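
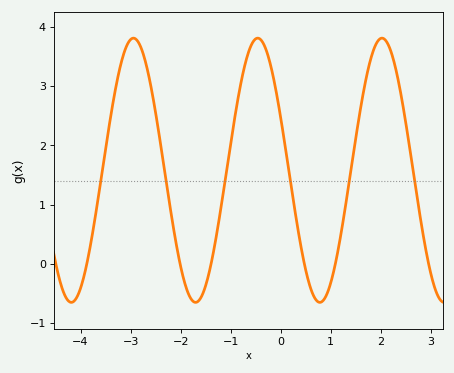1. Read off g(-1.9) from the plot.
-0.372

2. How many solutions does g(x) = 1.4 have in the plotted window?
6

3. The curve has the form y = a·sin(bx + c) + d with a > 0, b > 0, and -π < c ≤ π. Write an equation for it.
y = 2.23sin(2.53x + 2.73) + 1.58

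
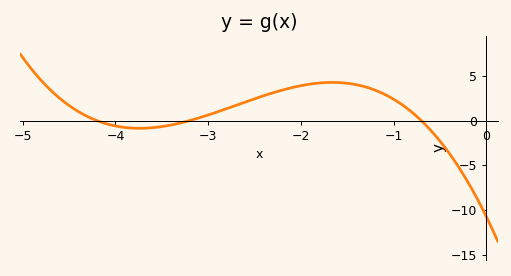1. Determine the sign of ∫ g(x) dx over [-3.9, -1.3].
positive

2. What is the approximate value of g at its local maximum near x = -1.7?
4.28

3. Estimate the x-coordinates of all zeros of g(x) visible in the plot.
-4.2, -3.2, -0.7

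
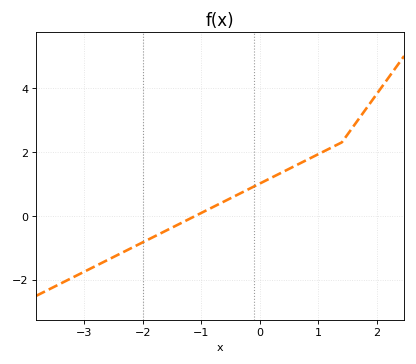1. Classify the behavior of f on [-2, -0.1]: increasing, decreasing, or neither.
increasing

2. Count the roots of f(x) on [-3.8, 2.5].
1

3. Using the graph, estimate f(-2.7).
-1.5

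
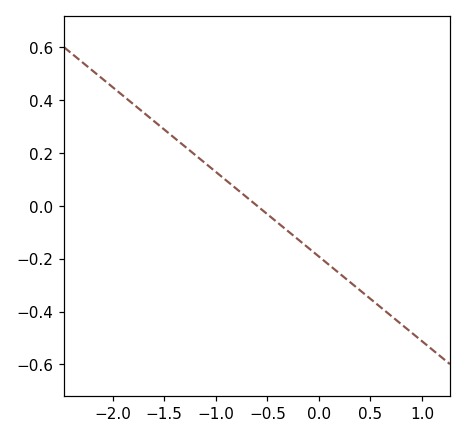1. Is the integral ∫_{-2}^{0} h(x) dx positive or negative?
positive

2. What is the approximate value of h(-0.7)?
0.04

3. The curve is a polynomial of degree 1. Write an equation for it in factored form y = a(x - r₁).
y = -0.32(x + 0.6)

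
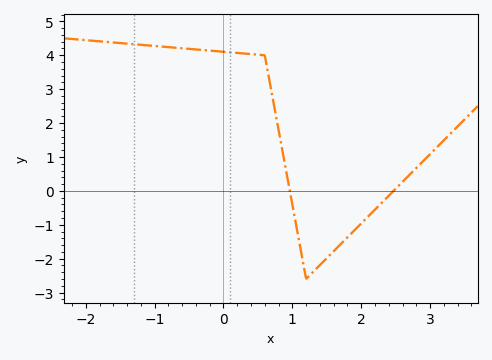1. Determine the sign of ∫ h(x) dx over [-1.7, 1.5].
positive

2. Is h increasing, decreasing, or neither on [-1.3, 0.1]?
decreasing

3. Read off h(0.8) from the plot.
1.8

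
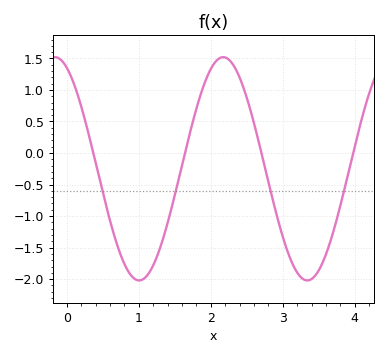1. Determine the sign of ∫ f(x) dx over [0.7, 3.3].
negative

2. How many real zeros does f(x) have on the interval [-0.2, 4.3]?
4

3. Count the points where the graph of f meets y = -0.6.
4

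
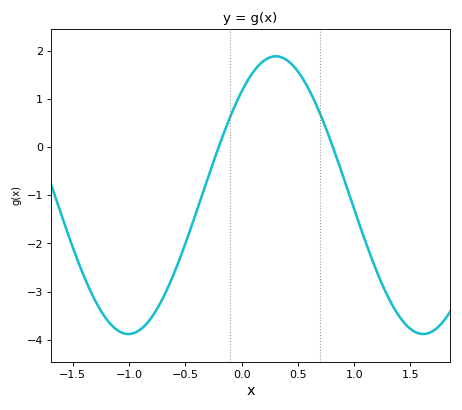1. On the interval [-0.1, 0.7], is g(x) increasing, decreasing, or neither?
neither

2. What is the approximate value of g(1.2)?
-2.6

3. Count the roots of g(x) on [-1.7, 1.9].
2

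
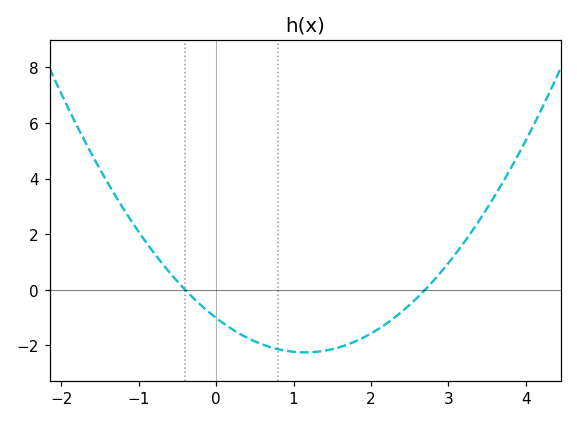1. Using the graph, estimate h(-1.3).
3.4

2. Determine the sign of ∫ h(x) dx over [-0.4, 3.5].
negative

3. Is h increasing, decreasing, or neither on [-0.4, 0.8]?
decreasing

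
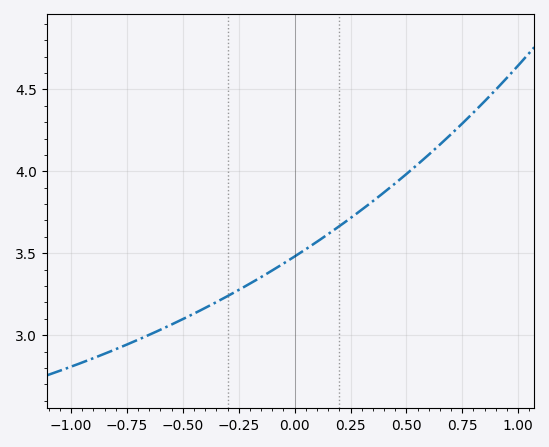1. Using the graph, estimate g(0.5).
4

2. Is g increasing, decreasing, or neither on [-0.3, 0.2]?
increasing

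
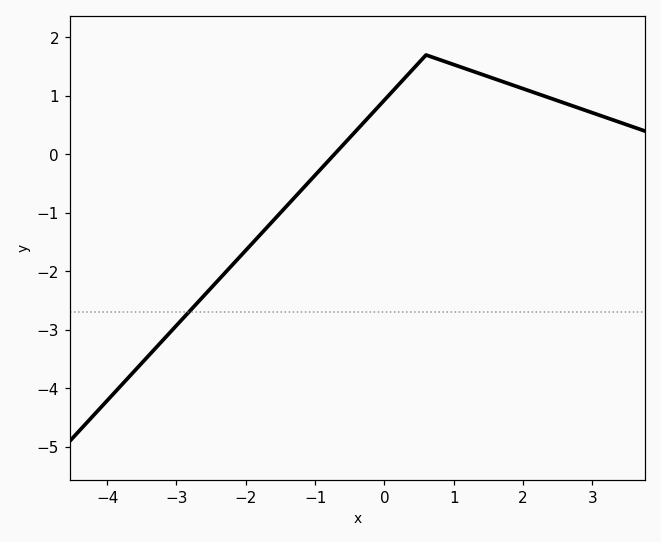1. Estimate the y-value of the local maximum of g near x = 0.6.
1.7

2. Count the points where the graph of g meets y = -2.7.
1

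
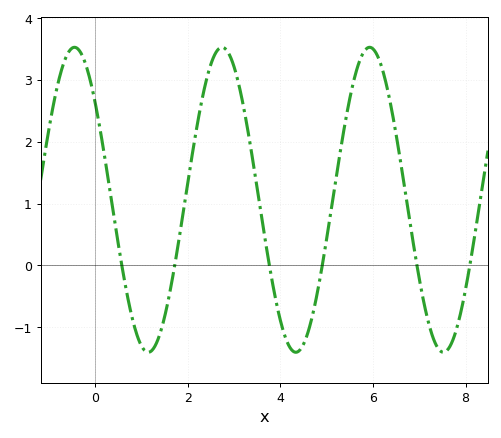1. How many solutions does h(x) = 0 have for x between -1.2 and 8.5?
6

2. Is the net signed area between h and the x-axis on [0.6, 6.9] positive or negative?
positive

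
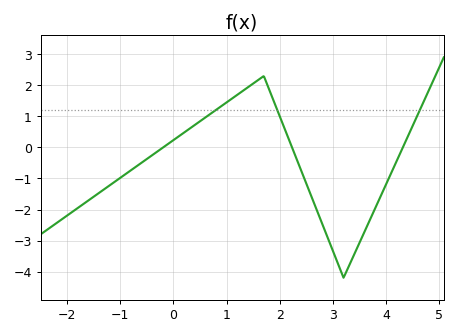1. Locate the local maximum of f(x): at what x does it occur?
1.7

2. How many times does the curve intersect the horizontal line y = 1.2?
3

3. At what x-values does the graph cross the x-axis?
-0.194, 2.23, 4.32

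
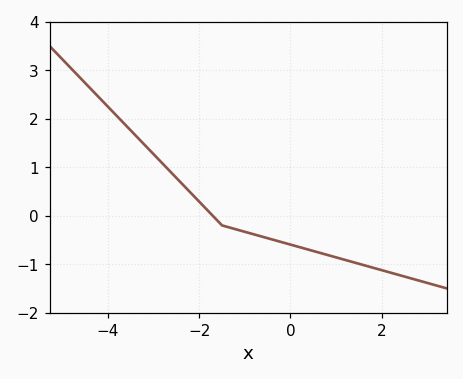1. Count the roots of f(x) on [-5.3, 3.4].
1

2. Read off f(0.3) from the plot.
-0.675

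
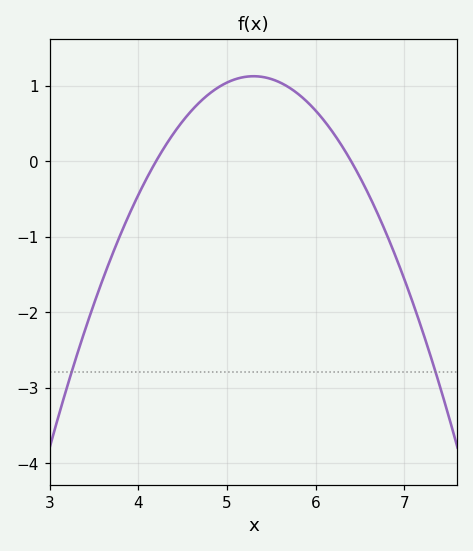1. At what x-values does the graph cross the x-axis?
4.2, 6.4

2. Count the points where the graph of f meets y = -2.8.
2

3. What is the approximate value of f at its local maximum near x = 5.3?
1.1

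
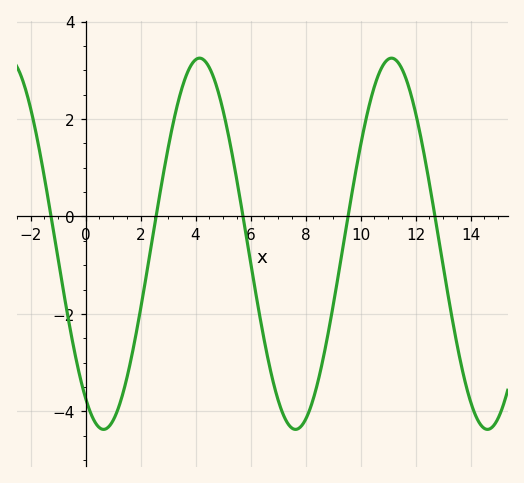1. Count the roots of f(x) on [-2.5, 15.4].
5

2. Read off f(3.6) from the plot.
2.8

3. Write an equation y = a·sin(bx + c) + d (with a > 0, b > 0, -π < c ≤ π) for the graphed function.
y = 3.81sin(0.9x - 2.2) - 0.56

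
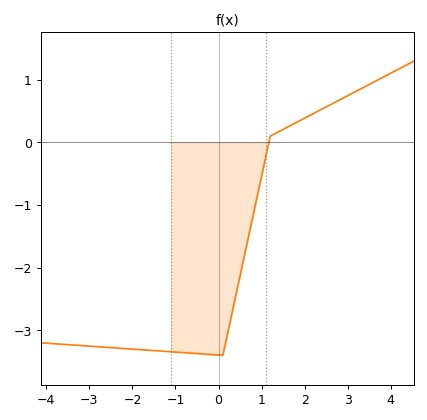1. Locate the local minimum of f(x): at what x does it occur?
0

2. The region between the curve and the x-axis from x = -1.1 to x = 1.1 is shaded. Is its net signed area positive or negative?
negative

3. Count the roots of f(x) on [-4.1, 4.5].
1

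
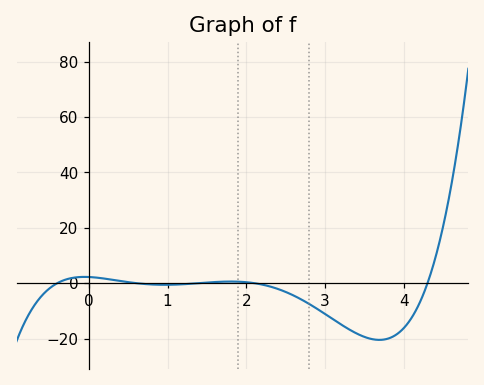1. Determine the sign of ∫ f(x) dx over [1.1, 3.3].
negative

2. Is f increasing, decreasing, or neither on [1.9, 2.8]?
decreasing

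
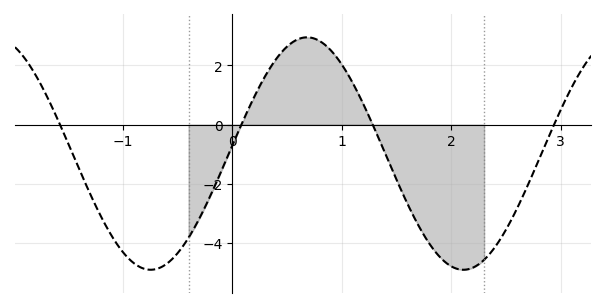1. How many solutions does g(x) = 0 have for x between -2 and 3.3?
4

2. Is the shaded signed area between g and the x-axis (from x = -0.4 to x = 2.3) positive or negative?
negative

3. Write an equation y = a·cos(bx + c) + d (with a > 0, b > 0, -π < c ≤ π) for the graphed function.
y = 3.93cos(2.2x - 1.5) - 0.98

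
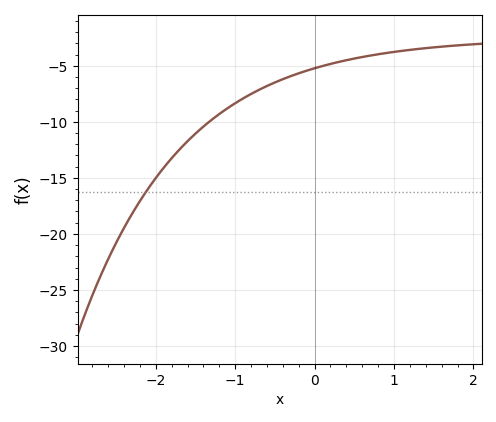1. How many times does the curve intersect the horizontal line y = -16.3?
1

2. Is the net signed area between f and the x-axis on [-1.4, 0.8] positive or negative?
negative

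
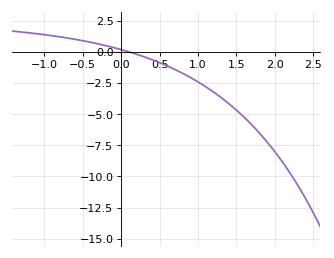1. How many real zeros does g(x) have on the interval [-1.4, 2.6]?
1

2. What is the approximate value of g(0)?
0.2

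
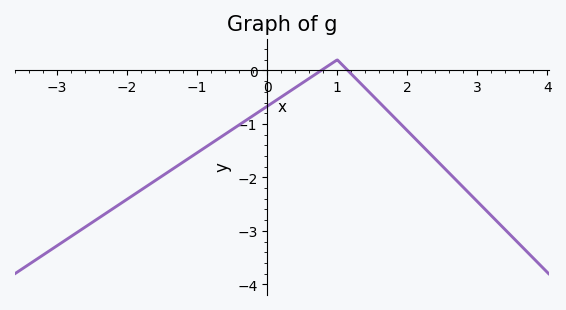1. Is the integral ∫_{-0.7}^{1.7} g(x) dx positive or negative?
negative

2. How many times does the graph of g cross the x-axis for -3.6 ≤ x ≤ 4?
2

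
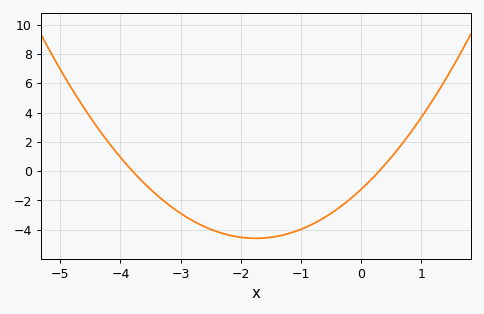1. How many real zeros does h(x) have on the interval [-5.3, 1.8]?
2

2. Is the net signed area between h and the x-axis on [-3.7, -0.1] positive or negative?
negative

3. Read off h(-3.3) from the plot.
-2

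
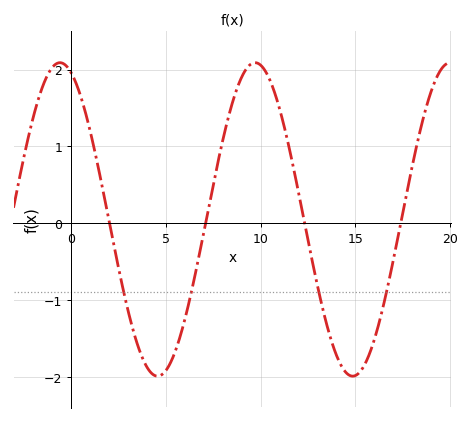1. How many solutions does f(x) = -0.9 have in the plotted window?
4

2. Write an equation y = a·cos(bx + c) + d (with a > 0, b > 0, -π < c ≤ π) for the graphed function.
y = 2.04cos(0.61x + 0.36) + 0.05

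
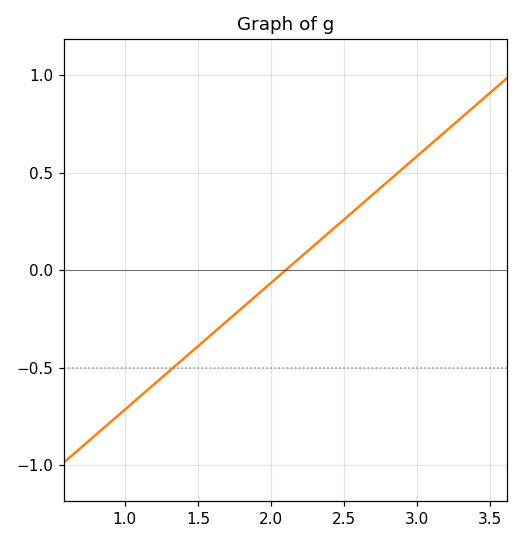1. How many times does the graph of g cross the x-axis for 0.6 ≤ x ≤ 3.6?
1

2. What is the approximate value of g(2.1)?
0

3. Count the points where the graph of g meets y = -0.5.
1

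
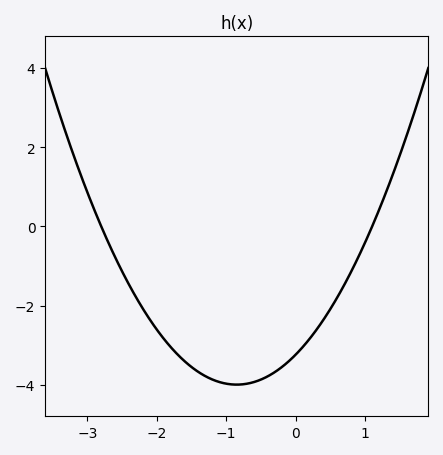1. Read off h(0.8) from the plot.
-1.2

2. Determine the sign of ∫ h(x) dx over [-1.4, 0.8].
negative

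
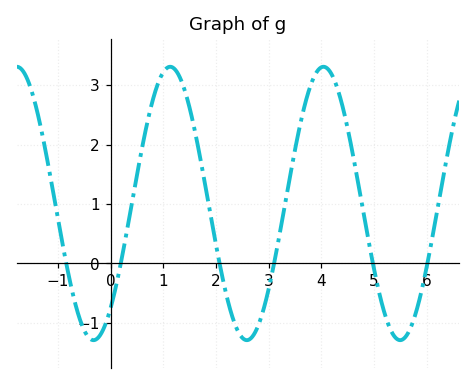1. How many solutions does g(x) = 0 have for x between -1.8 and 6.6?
6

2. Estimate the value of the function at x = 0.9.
3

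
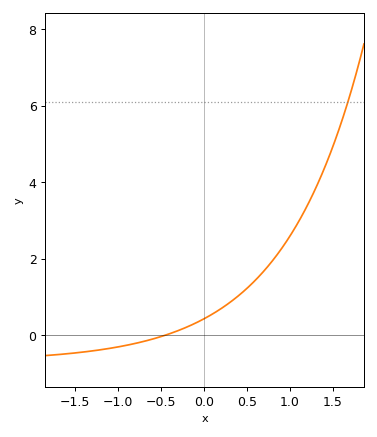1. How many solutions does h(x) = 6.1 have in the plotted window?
1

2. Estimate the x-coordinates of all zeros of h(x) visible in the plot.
-0.44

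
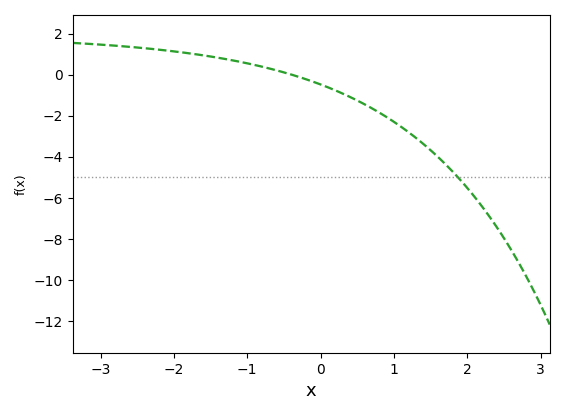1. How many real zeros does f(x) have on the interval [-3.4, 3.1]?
1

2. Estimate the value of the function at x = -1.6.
1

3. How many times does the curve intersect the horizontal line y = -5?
1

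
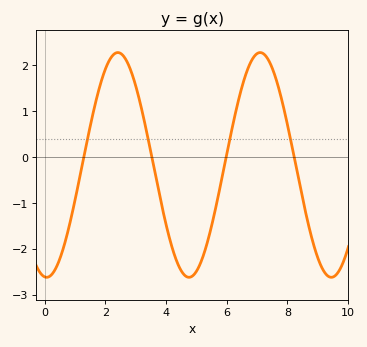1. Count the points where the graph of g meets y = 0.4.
4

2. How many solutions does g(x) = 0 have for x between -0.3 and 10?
4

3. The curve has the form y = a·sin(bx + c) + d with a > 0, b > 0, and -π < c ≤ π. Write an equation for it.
y = 2.45sin(1.3x - 1.7) - 0.17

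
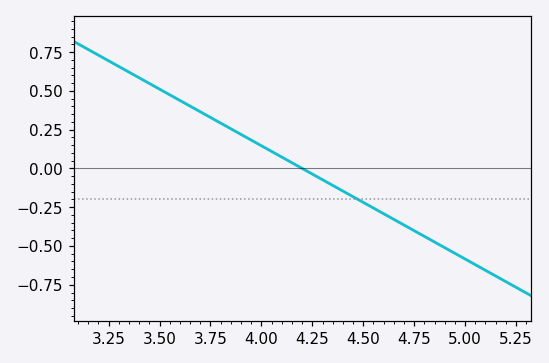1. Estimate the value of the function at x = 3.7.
0.36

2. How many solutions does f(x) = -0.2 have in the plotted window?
1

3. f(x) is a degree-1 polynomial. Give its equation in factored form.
y = -0.73(x - 4.2)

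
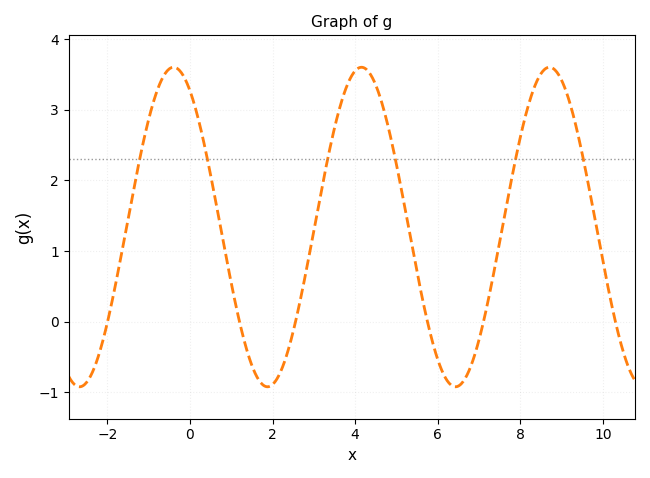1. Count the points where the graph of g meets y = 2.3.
6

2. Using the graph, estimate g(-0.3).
3.6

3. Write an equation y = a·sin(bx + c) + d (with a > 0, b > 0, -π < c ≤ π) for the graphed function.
y = 2.26sin(1.4x + 2.1) + 1.34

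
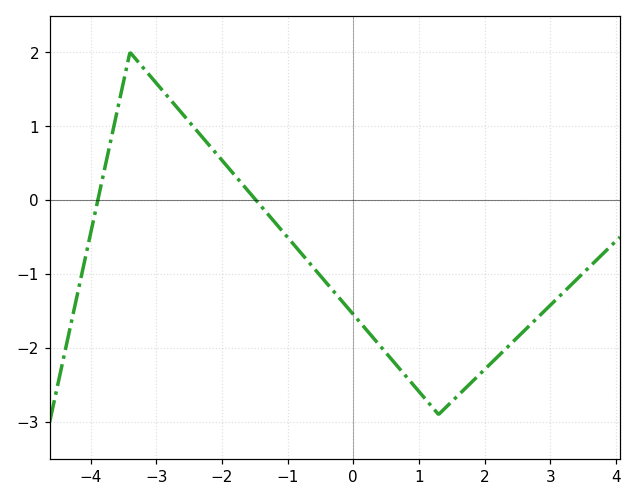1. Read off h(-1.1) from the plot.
-0.4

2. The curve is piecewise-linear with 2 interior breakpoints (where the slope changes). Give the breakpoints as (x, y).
(-3.4, 2); (1.3, -2.9)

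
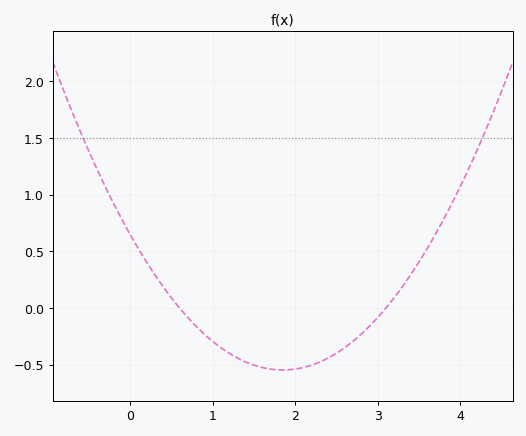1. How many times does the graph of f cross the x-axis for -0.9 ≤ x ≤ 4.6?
2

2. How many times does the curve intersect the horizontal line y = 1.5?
2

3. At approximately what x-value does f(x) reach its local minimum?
1.85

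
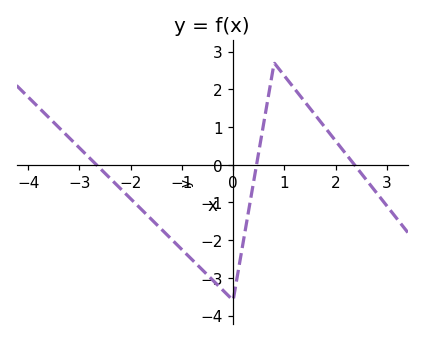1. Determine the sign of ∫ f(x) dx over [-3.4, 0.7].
negative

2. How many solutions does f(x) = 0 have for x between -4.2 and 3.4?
3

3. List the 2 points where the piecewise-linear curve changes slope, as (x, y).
(0, -3.6); (0.8, 2.7)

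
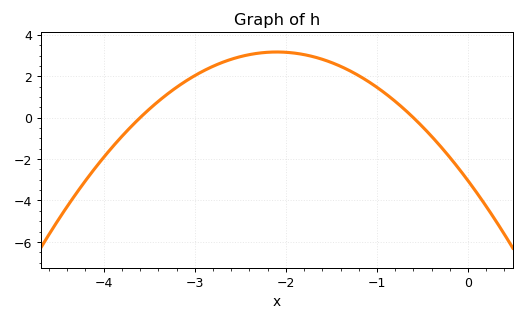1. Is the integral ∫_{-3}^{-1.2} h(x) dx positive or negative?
positive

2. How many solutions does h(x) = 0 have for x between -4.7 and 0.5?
2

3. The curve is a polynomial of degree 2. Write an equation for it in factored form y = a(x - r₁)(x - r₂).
y = -1.41(x + 3.6)(x + 0.6)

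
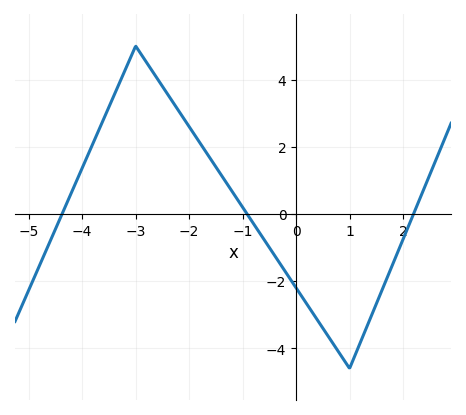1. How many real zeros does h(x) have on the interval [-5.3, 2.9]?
3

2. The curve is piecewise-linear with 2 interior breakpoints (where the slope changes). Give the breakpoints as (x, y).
(-3, 5); (1, -4.6)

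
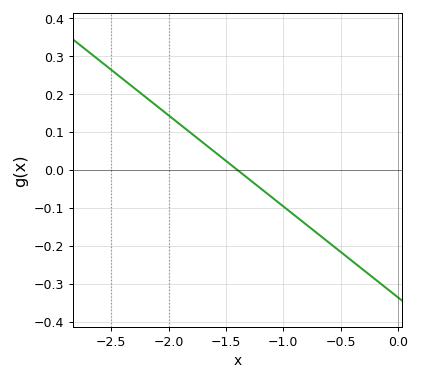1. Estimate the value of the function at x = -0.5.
-0.216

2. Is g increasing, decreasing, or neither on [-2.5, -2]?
decreasing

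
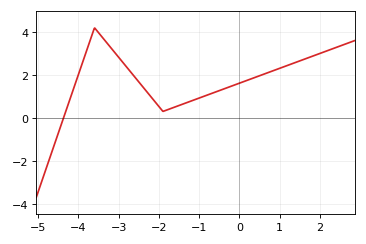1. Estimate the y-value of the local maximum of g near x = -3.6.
4.2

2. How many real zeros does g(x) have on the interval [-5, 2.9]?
1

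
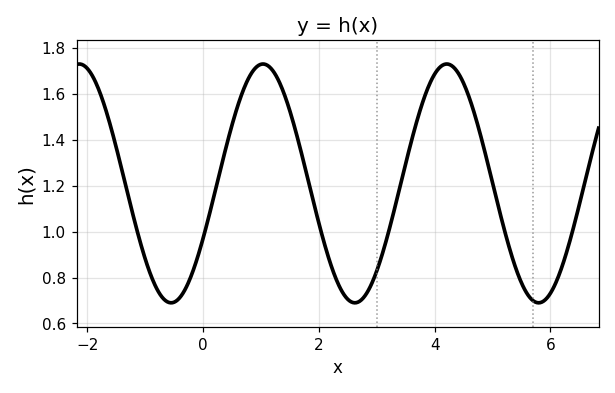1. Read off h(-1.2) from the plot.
1.06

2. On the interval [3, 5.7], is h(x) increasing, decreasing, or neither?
neither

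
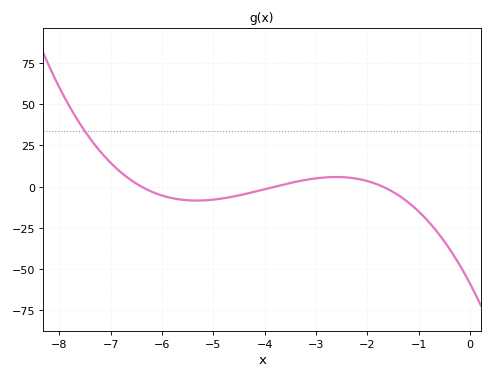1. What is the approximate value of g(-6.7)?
6.18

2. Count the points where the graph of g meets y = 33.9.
1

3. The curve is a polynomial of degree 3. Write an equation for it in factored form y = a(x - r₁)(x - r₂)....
y = -1.42(x + 6.4)(x + 3.8)(x + 1.7)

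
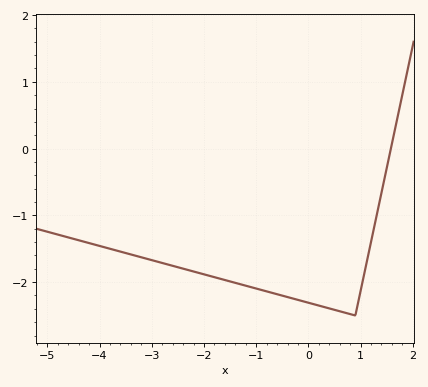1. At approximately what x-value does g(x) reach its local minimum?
0.9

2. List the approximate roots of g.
1.6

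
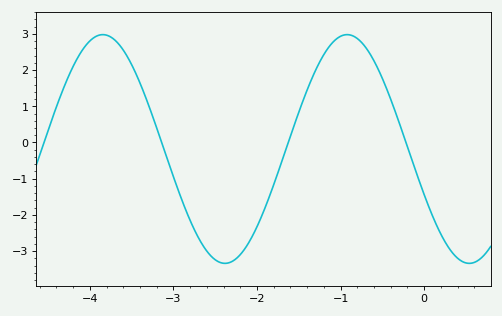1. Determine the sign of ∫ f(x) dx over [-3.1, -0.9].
negative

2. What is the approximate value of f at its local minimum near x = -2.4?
-3.34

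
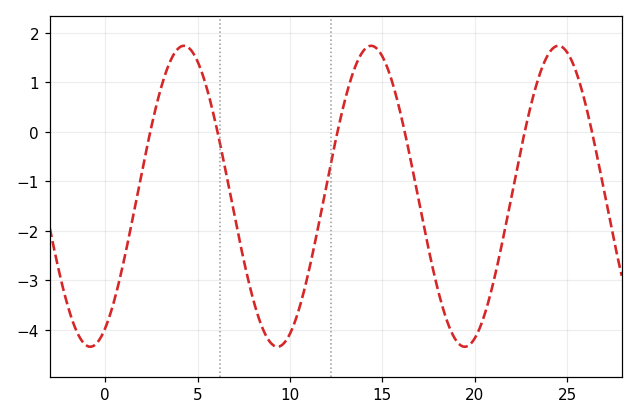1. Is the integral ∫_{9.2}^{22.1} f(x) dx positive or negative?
negative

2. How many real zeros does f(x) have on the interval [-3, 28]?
6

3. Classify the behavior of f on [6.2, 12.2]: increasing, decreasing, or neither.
neither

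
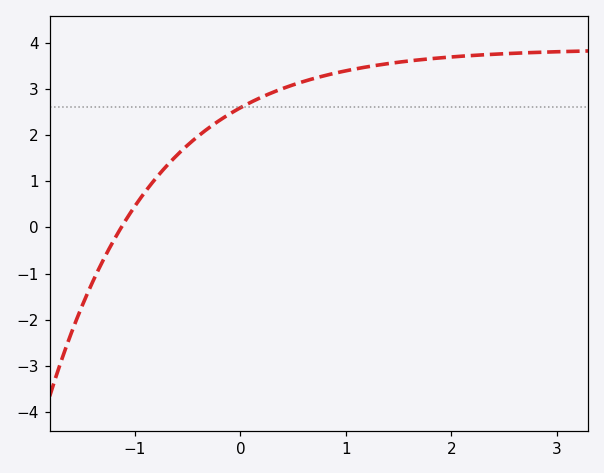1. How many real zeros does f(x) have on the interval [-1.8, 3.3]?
1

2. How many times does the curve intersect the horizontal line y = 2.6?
1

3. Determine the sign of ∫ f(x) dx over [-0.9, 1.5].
positive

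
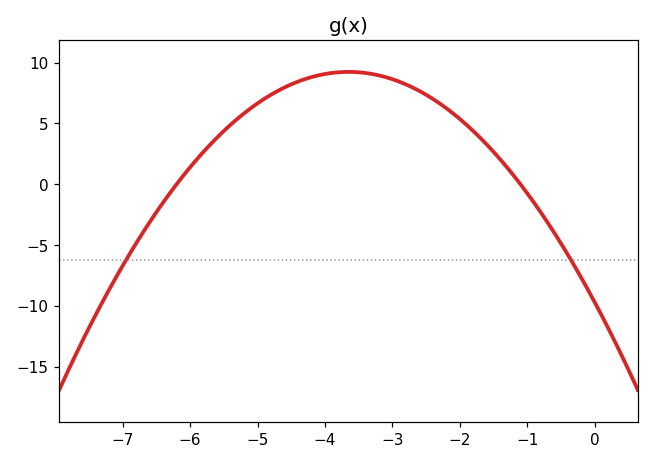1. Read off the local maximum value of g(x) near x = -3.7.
9.23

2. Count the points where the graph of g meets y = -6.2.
2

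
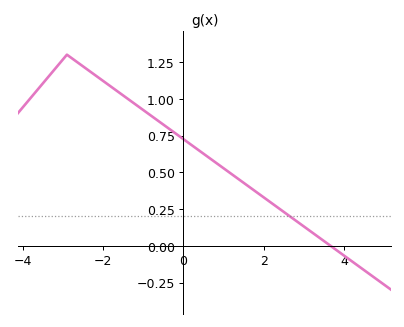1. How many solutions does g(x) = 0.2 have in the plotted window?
1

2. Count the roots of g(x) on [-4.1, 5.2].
1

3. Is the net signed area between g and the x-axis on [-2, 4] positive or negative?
positive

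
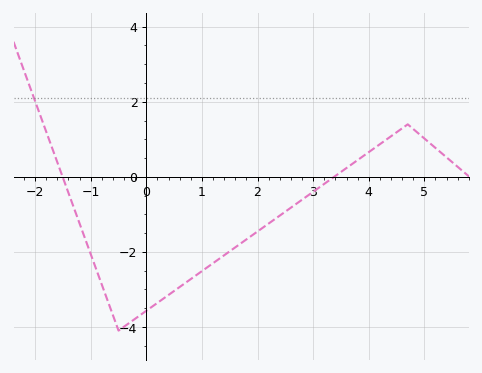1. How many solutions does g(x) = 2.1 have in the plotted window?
1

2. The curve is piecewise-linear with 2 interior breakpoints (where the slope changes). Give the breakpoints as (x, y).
(-0.5, -4.1); (4.7, 1.4)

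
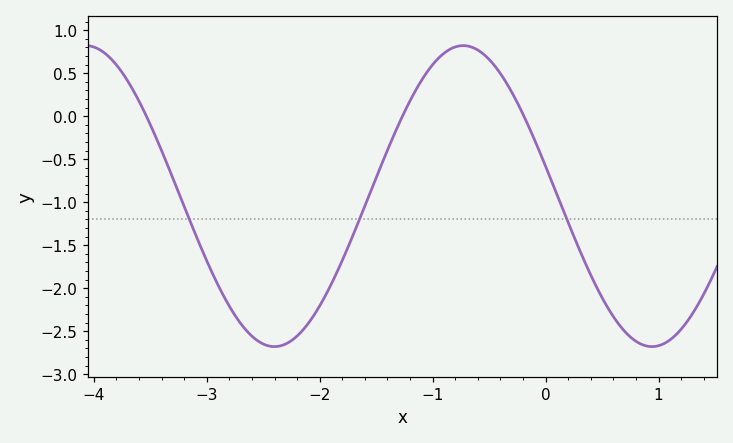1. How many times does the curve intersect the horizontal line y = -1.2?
3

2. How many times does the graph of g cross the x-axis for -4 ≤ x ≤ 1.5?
3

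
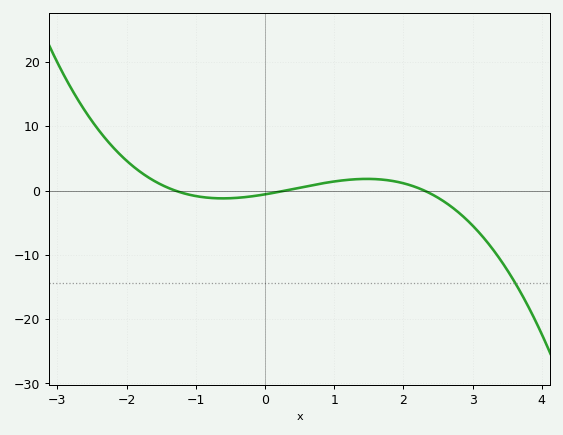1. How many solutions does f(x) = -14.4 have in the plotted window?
1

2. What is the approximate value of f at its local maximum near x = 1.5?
2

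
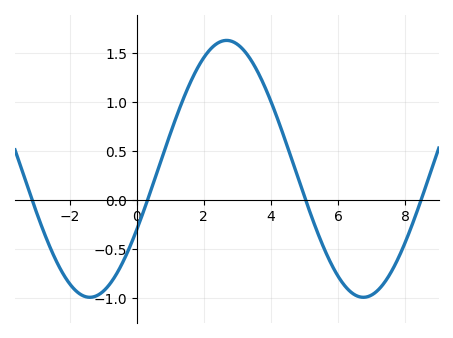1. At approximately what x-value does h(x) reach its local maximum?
2.68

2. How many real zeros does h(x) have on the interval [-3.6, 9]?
4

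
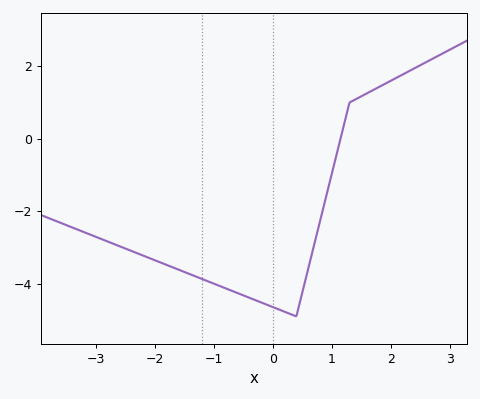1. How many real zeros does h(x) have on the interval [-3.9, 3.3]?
1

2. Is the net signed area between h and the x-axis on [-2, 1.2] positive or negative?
negative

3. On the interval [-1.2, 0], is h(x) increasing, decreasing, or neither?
decreasing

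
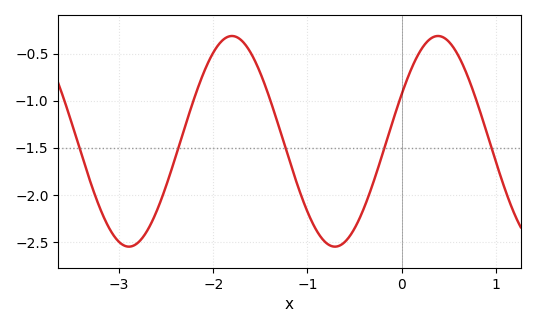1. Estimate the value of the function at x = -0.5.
-2.35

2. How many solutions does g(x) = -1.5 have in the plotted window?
5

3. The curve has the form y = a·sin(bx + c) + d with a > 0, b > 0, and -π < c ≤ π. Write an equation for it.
y = 1.12sin(2.9x + 0.46) - 1.43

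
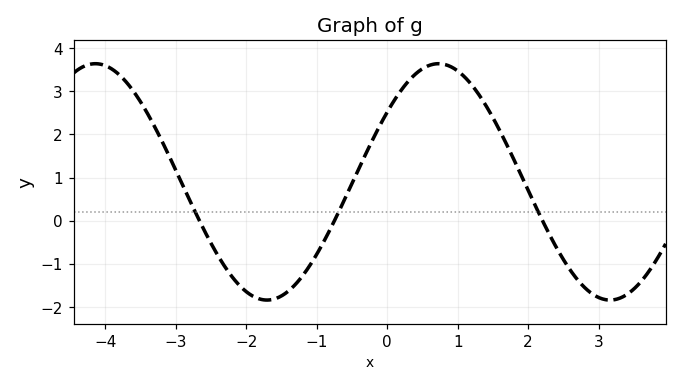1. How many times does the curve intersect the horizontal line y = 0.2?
3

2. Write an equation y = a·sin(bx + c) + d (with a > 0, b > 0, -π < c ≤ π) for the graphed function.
y = 2.74sin(1.29x + 0.632) + 0.9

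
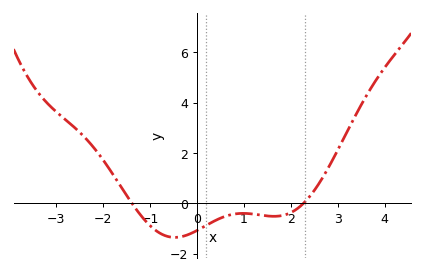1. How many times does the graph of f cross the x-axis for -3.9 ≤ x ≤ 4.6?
2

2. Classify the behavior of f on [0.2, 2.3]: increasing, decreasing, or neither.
neither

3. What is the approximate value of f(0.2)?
-0.88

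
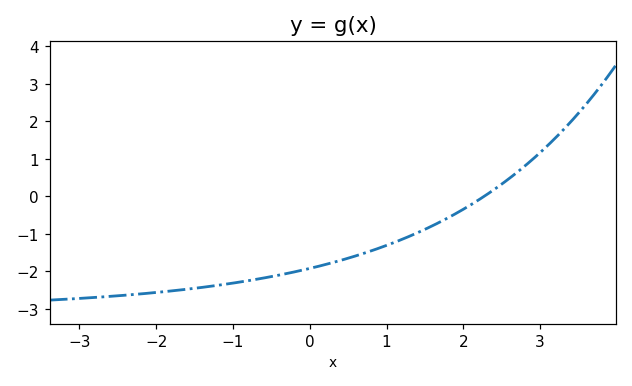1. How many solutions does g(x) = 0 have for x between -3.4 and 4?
1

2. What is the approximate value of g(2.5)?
0.327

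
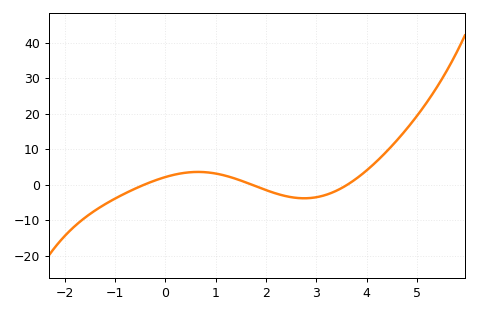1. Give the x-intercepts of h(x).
-0.4, 1.8, 3.6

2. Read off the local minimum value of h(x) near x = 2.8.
-4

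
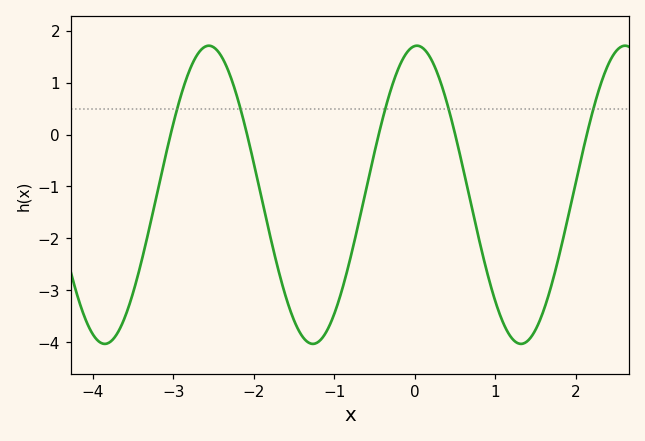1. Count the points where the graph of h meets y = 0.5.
5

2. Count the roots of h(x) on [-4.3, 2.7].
5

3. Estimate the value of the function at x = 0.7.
-1.4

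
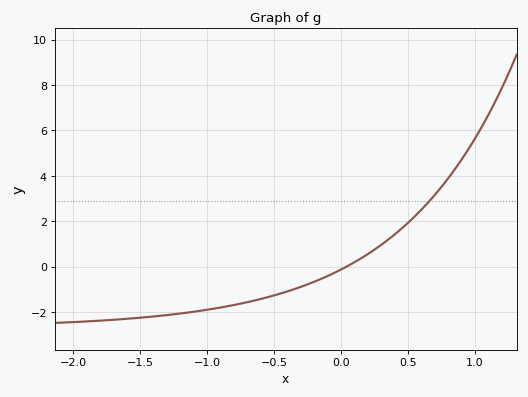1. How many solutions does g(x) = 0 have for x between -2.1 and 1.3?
1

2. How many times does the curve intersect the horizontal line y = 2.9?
1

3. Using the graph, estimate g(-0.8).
-1.6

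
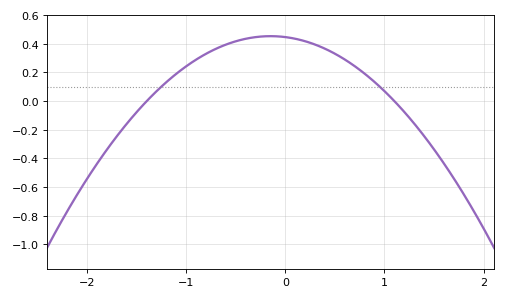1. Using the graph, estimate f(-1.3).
0.07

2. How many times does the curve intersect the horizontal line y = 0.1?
2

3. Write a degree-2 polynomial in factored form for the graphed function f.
y = -0.29(x + 1.4)(x - 1.1)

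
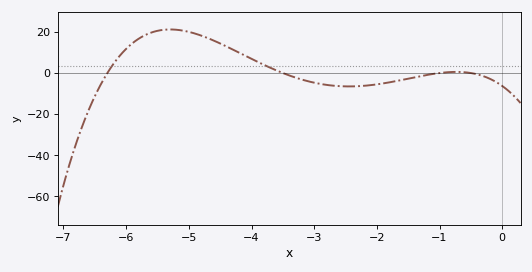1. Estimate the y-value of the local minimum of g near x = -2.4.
-6.52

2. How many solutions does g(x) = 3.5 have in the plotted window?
2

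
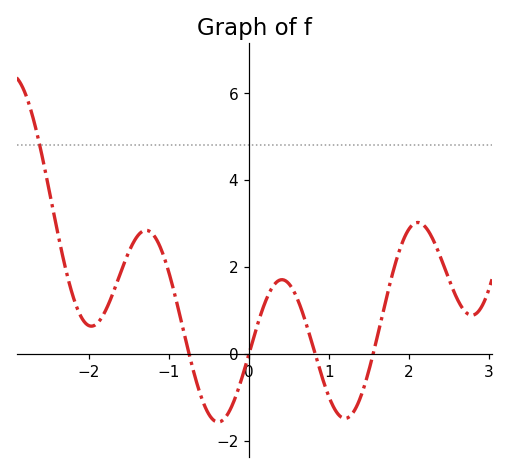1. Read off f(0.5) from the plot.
1.6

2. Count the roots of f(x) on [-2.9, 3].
4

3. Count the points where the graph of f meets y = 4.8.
1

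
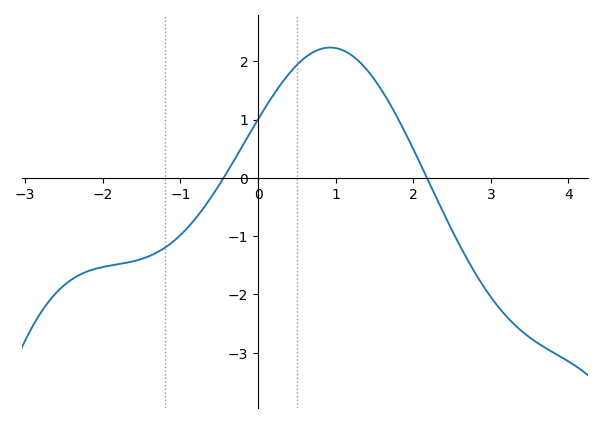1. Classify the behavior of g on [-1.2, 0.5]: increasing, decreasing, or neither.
increasing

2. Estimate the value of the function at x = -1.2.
-1.2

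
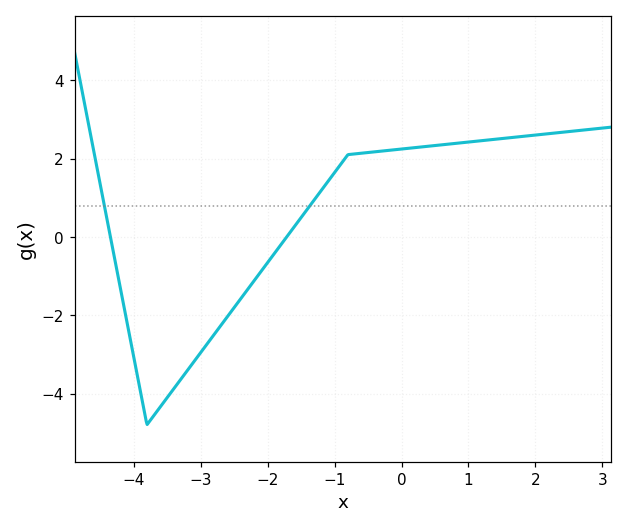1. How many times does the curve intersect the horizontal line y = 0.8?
2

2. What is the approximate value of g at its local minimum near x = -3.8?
-4.8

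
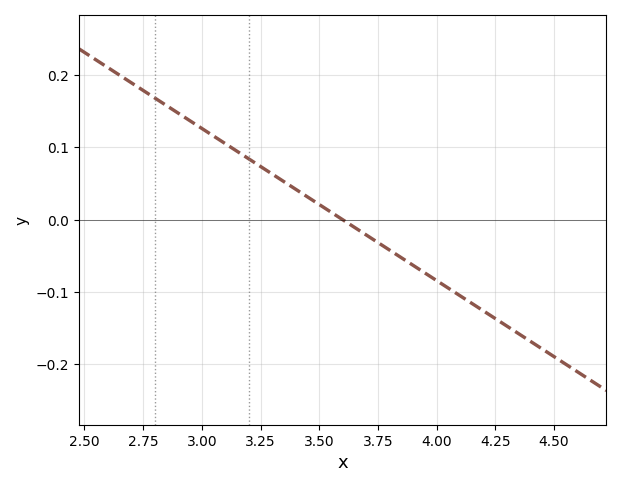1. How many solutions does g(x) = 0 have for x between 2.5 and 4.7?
1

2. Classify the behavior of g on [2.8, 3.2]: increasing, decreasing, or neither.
decreasing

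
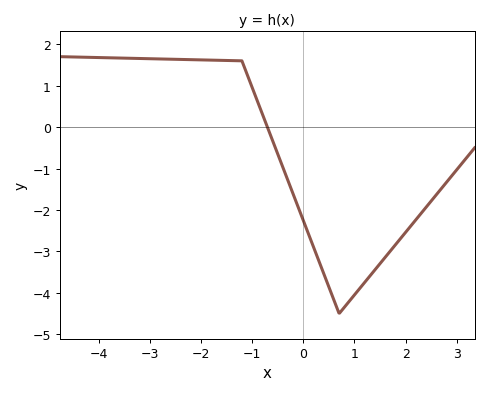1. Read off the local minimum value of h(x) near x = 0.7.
-4.5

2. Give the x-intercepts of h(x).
-0.702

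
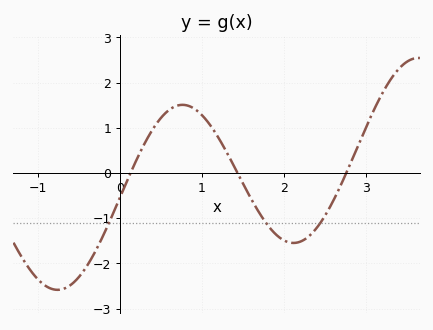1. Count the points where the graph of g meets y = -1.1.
3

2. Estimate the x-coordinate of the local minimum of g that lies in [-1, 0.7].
-0.8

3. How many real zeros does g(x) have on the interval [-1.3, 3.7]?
3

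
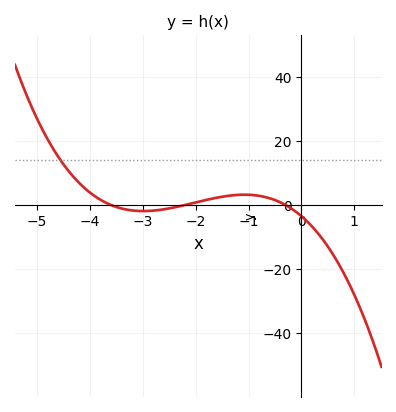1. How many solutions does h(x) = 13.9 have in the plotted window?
1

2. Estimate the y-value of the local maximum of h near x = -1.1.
3.21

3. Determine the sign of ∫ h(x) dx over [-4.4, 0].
positive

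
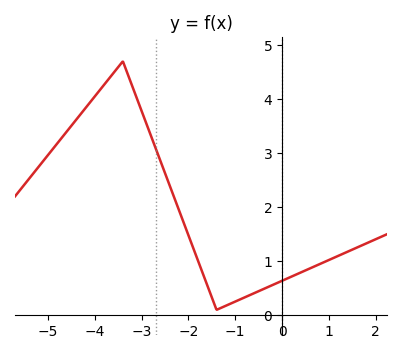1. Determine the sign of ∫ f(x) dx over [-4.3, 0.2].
positive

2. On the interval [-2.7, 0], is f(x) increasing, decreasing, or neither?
neither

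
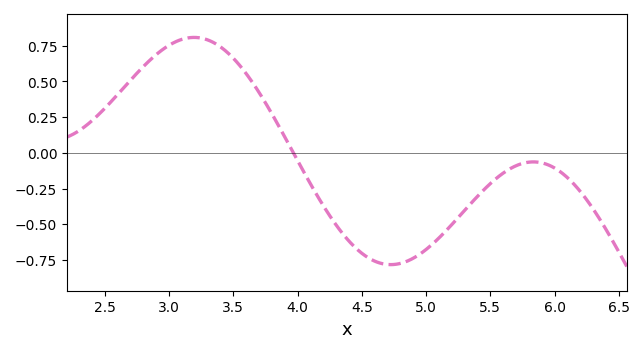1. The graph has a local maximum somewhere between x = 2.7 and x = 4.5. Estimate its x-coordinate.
3.2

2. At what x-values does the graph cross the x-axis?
4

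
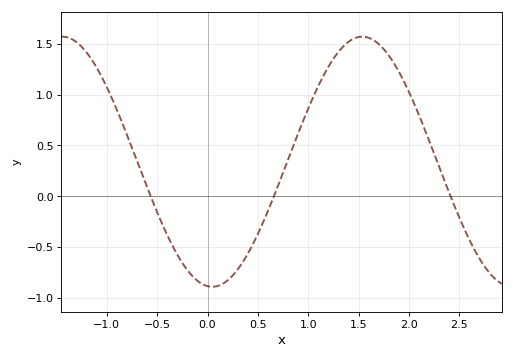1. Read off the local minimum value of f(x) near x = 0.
-0.89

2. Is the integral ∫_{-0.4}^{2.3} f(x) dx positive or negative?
positive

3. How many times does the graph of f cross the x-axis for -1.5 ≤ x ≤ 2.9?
3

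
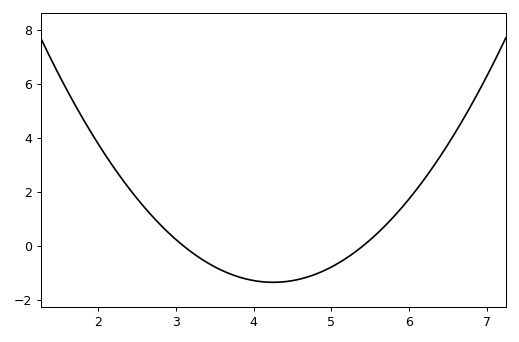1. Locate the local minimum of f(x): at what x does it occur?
4.2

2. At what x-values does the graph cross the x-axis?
3.1, 5.4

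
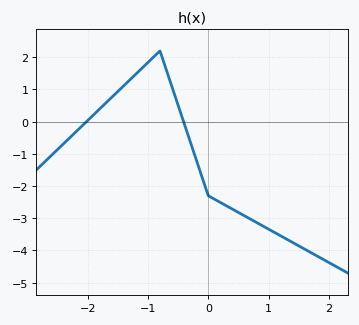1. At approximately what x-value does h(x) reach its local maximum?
-0.8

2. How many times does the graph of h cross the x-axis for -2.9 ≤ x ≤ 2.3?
2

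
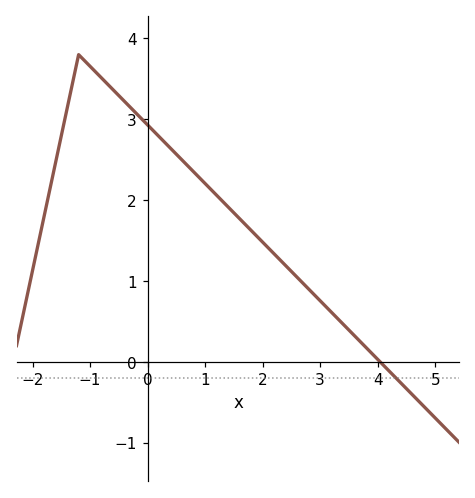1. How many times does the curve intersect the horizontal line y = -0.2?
1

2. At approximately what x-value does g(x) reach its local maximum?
-1.2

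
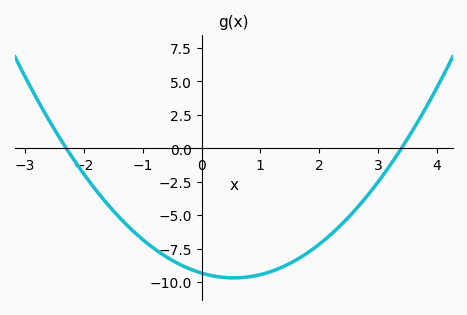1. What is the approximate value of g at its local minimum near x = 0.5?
-9.6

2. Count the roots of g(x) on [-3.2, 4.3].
2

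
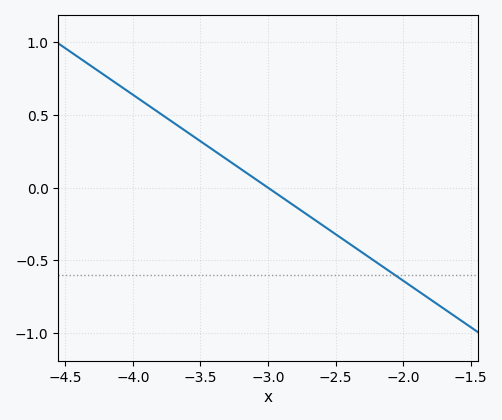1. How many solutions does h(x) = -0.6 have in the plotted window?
1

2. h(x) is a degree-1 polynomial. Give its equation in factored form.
y = -0.64(x + 3)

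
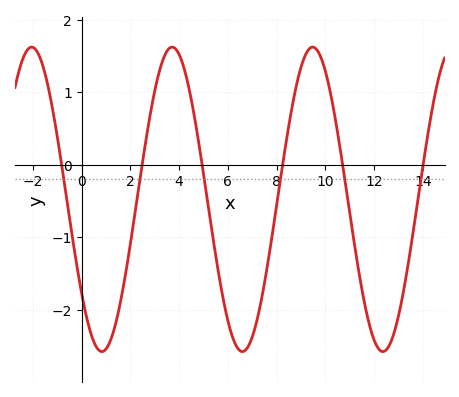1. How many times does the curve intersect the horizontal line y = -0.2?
6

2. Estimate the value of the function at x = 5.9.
-2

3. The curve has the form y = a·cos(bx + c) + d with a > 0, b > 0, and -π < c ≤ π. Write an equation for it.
y = 2.1cos(1.09x + 2.23) - 0.48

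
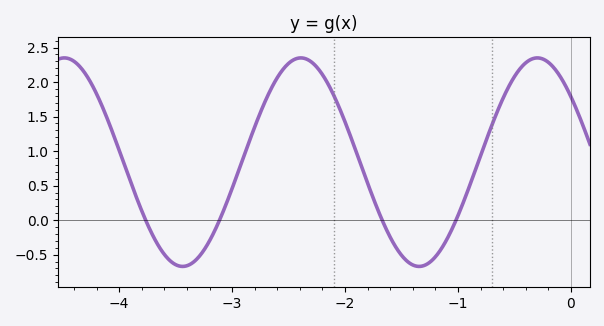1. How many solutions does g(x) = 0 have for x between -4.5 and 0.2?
4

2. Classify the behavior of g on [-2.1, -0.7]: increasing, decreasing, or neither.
neither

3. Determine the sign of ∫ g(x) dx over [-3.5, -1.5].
positive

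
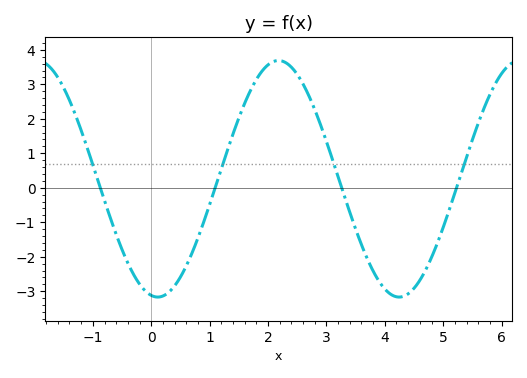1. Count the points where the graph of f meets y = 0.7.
4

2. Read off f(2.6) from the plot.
3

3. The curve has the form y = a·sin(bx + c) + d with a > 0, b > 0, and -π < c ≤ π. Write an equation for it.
y = 3.43sin(1.5x - 1.7) + 0.26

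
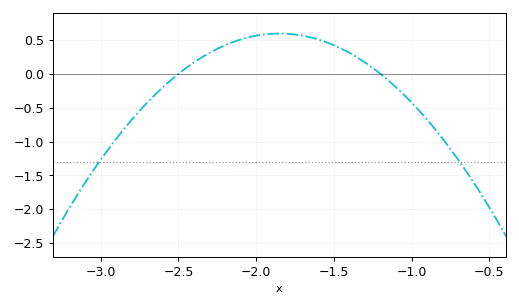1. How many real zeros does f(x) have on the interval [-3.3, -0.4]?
2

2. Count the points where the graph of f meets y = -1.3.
2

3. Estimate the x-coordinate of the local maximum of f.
-1.85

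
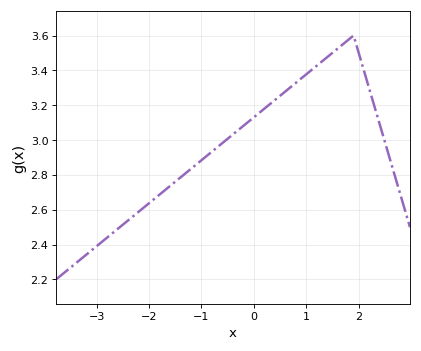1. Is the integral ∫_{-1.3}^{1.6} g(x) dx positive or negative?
positive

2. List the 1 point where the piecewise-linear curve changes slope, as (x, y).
(1.9, 3.6)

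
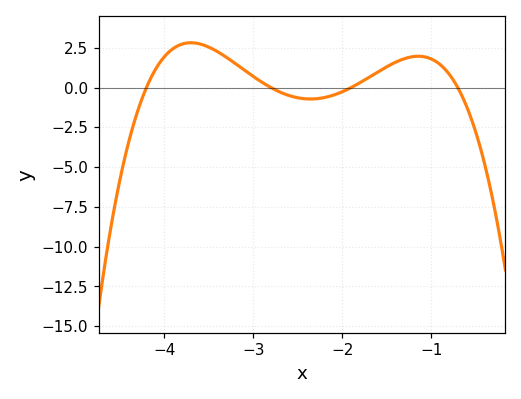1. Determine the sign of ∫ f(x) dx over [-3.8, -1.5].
positive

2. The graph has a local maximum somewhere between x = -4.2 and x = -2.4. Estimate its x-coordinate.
-3.7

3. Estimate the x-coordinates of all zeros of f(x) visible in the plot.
-4.2, -2.8, -1.9, -0.7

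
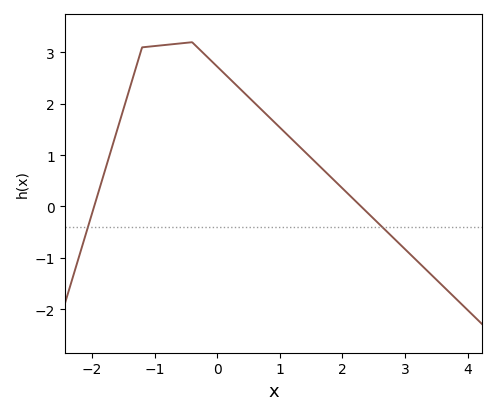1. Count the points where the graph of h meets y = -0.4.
2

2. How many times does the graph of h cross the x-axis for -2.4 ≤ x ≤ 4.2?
2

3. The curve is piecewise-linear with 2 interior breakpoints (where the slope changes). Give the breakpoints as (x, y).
(-1.2, 3.1); (-0.4, 3.2)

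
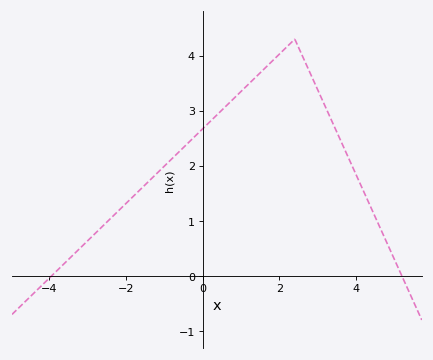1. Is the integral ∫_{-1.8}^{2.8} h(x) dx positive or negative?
positive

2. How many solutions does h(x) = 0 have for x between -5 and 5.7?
2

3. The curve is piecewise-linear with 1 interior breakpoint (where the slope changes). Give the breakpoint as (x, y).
(2.4, 4.3)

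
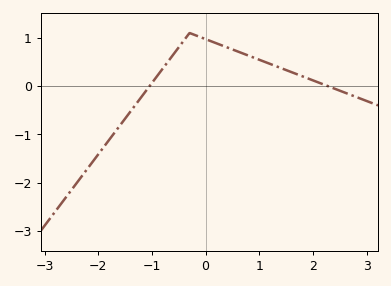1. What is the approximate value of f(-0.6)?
0.7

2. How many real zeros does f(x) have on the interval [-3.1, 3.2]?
2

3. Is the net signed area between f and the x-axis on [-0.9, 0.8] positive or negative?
positive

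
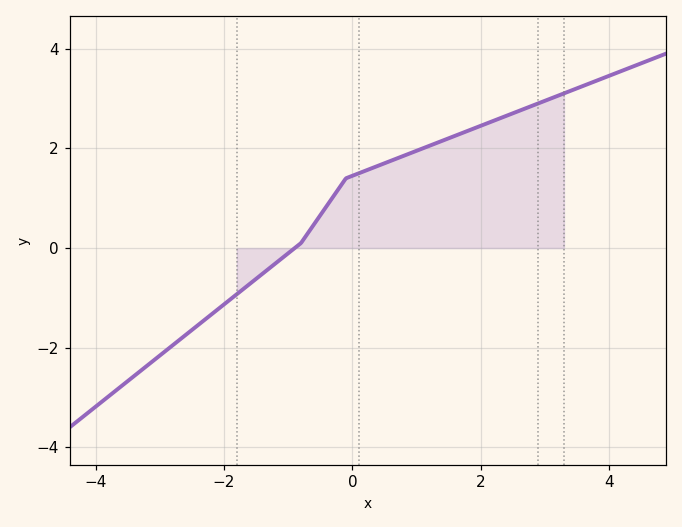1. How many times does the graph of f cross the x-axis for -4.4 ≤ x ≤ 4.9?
1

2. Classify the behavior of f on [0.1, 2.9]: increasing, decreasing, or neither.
increasing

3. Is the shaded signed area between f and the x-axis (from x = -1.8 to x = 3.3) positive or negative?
positive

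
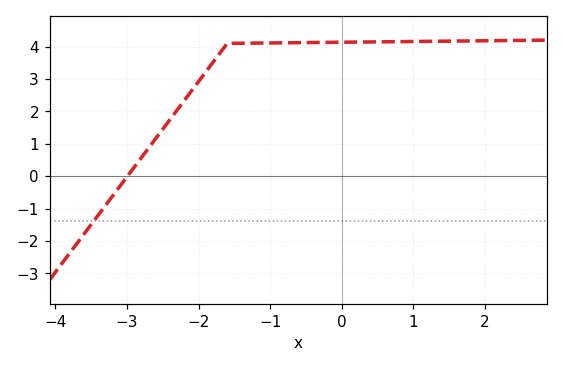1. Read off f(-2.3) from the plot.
2.04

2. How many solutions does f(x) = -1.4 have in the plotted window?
1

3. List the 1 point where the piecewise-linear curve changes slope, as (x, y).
(-1.6, 4.1)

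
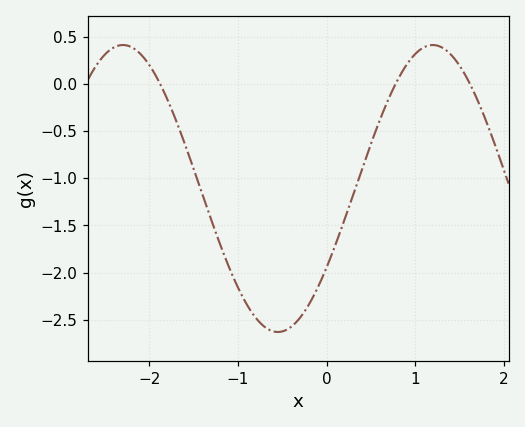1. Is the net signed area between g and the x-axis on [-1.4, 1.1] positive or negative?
negative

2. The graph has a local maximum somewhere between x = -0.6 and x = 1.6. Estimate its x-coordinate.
1.2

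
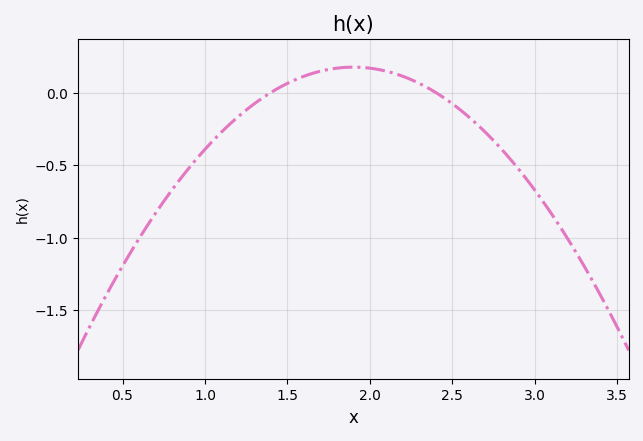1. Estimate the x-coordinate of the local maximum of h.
1.9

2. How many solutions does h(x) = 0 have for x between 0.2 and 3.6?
2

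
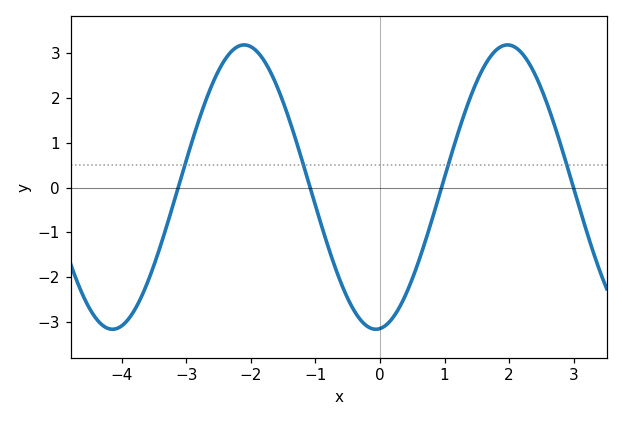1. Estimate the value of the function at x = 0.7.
-1.21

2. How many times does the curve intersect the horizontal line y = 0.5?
4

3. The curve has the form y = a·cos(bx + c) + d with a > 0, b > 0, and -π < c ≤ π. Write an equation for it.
y = 3.18cos(1.54x - 3.04) + 0.01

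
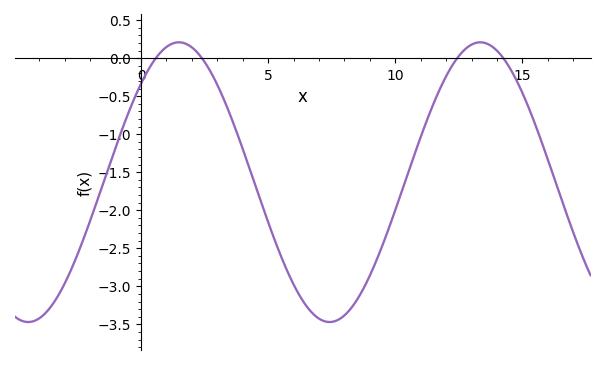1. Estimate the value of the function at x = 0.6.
0.009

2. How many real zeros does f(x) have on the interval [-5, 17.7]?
4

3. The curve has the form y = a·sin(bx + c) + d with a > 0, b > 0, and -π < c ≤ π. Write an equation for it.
y = 1.84sin(0.53x + 0.782) - 1.63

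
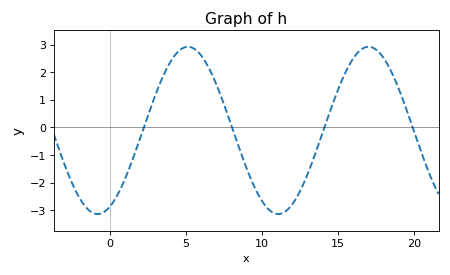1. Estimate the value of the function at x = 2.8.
0.881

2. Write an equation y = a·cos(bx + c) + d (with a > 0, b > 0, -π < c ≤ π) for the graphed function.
y = 3.03cos(0.53x - 2.72) - 0.11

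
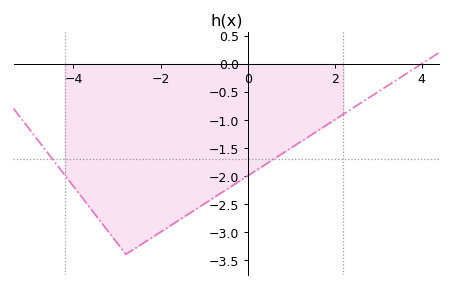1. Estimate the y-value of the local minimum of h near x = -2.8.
-3.4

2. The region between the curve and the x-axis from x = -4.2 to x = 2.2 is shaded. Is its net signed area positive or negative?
negative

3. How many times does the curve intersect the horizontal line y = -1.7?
2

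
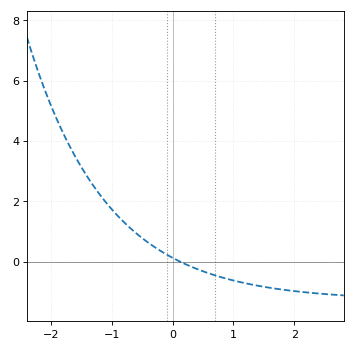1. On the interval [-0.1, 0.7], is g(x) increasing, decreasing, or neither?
decreasing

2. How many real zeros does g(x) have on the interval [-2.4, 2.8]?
1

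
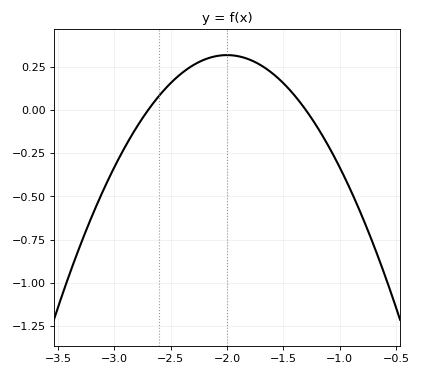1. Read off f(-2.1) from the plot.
0.312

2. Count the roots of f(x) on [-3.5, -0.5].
2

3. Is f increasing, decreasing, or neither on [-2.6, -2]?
increasing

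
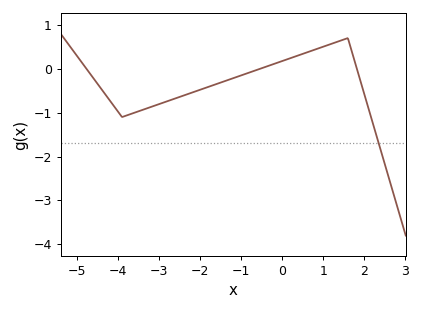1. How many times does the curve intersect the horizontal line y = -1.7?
1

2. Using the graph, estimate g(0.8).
0.4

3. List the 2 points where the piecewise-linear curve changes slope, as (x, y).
(-3.9, -1.1); (1.6, 0.7)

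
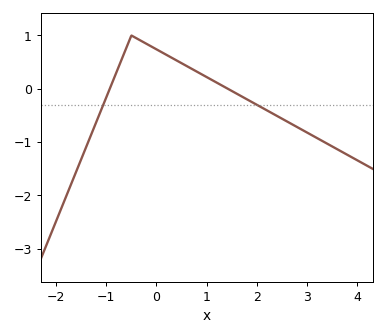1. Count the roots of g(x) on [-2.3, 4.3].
2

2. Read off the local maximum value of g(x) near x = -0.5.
1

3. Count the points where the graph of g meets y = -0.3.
2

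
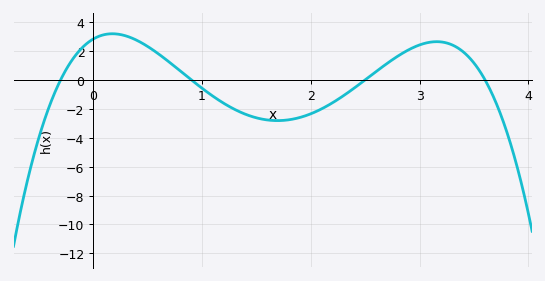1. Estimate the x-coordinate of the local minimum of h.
1.7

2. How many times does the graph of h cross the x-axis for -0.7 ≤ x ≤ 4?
4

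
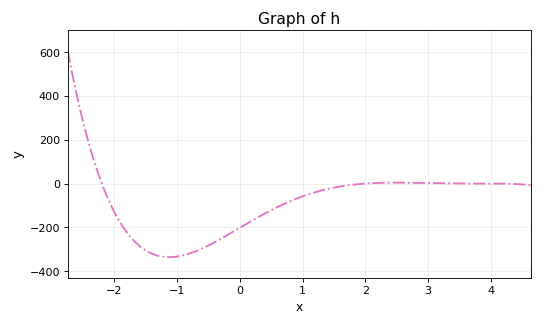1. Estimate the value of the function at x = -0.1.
-220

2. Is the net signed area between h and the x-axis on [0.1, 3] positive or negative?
negative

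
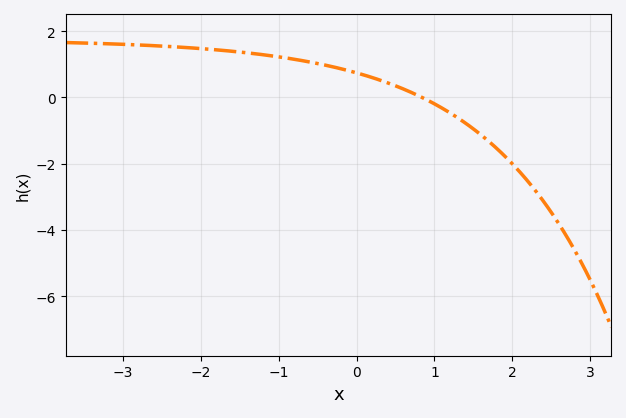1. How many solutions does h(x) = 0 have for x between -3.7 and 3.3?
1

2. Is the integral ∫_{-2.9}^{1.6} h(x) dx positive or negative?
positive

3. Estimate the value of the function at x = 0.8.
0.044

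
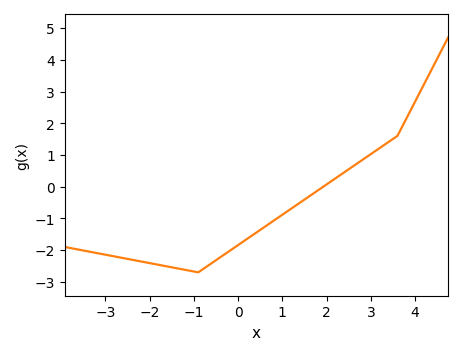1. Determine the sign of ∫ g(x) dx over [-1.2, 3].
negative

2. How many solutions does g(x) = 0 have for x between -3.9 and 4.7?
1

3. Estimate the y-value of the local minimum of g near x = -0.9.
-2.7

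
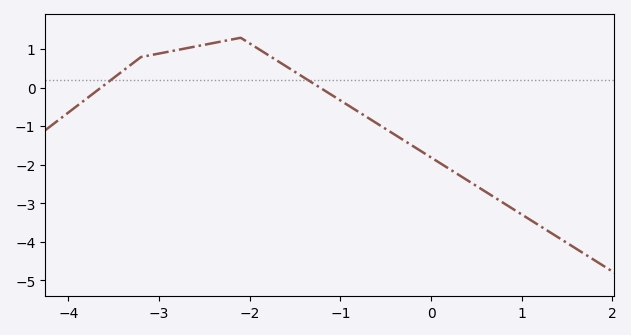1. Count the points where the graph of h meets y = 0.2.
2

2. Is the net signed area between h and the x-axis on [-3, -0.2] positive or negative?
positive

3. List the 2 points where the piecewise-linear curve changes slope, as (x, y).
(-3.2, 0.8); (-2.1, 1.3)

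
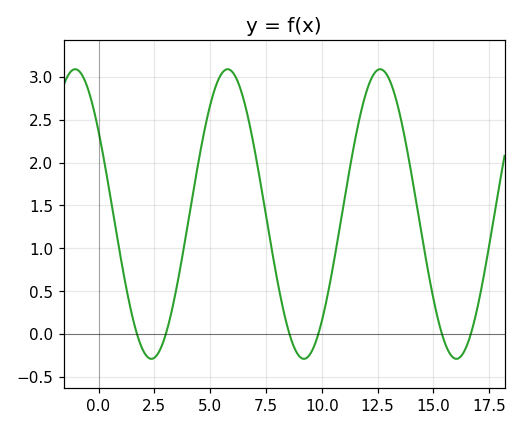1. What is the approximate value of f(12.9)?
3.05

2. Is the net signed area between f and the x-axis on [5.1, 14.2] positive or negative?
positive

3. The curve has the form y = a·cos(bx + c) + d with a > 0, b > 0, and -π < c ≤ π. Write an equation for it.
y = 1.69cos(0.92x + 0.96) + 1.4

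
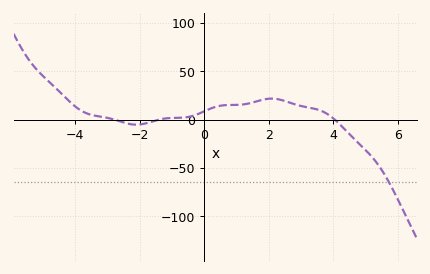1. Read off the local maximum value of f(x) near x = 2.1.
20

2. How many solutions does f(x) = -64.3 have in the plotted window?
1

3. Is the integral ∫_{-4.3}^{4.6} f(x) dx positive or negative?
positive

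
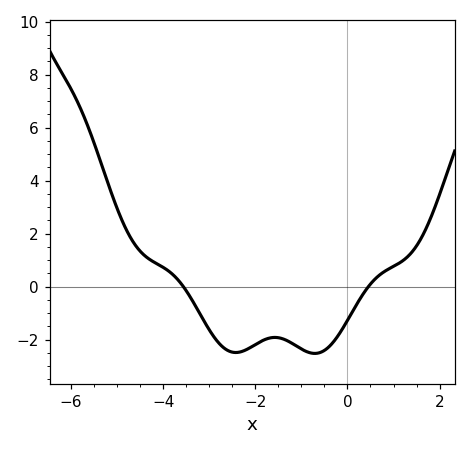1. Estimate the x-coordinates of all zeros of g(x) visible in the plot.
-3.56, 0.456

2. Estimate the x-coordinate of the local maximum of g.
-1.58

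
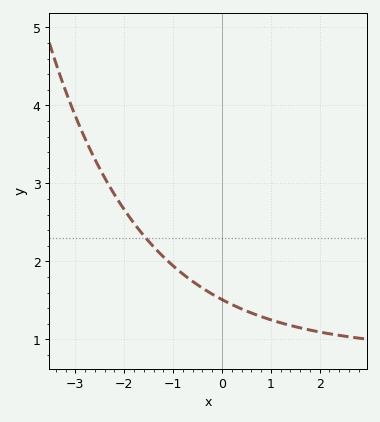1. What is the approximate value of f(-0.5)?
1.7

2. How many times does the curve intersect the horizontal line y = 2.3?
1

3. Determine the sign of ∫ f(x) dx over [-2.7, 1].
positive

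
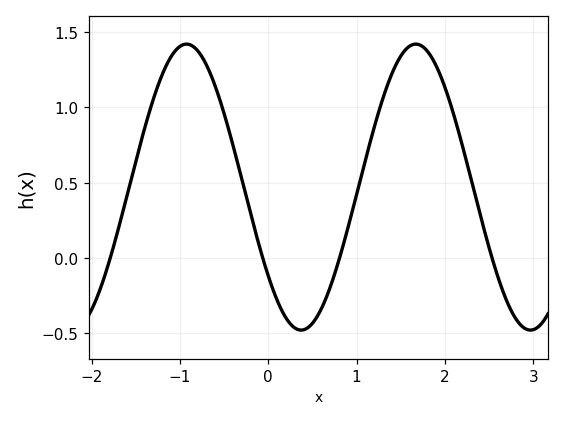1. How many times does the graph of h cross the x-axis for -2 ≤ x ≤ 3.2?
4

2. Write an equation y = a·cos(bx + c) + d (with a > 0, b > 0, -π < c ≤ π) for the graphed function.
y = 0.95cos(2.42x + 2.24) + 0.47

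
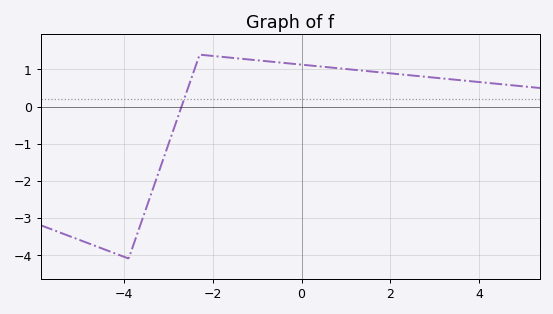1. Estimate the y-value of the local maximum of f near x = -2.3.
1.4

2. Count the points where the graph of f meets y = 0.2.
1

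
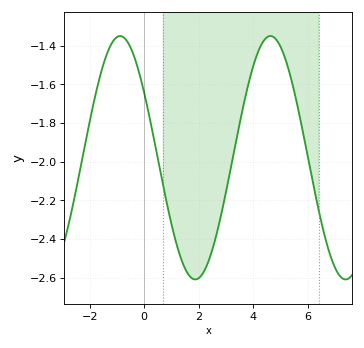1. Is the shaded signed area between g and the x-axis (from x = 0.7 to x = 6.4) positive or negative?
negative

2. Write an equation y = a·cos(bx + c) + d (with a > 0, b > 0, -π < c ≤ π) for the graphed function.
y = 0.63cos(1.14x + 1.01) - 1.98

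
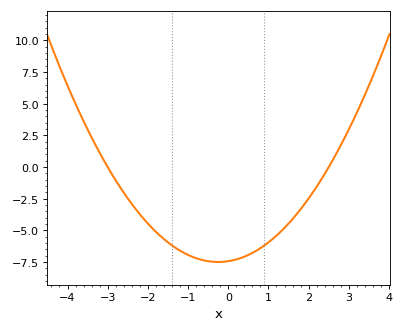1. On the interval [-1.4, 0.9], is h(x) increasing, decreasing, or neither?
neither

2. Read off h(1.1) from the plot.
-5.68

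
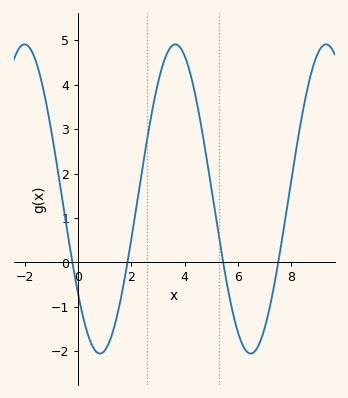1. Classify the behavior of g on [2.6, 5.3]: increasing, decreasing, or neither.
neither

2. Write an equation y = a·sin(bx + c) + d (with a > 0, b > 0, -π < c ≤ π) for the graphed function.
y = 3.48sin(1.11x - 2.48) + 1.43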